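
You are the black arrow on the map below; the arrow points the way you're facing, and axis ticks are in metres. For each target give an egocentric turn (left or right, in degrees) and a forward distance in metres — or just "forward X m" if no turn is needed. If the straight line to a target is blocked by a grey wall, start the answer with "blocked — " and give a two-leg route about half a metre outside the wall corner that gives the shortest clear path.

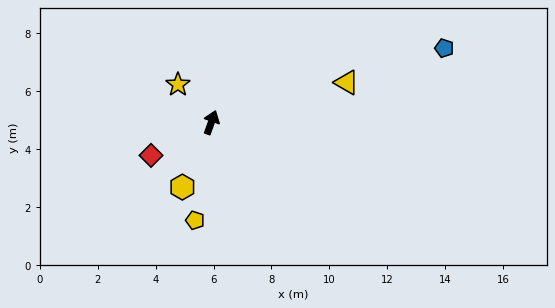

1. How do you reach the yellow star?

turn left 61°, forward 1.7 m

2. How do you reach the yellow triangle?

turn right 54°, forward 4.9 m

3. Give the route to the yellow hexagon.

turn left 176°, forward 2.4 m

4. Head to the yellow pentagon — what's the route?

turn right 170°, forward 3.4 m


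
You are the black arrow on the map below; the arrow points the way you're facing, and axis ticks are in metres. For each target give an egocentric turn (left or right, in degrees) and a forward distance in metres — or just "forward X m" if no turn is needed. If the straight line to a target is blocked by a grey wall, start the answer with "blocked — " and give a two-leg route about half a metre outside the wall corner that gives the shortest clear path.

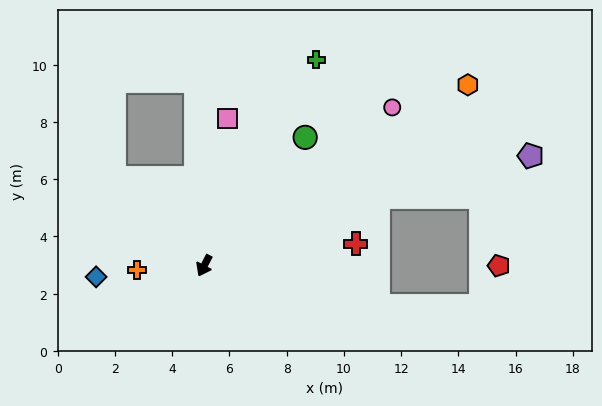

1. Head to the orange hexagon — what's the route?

turn left 152°, forward 11.2 m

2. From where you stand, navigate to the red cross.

turn left 126°, forward 5.4 m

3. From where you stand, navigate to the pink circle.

turn left 157°, forward 8.6 m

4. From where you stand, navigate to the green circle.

turn left 169°, forward 5.7 m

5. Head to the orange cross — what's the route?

turn right 59°, forward 2.4 m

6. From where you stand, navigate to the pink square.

turn right 162°, forward 5.2 m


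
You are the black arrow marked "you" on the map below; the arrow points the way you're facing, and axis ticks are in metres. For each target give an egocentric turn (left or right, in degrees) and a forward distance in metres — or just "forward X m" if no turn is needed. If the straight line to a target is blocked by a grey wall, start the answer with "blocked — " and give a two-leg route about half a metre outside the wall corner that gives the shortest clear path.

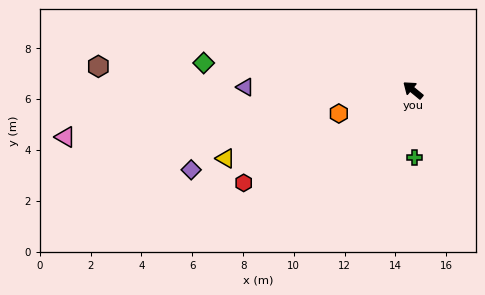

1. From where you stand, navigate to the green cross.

turn left 131°, forward 2.7 m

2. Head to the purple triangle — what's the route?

turn left 38°, forward 6.6 m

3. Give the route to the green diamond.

turn left 32°, forward 8.3 m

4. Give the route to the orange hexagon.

turn left 57°, forward 3.1 m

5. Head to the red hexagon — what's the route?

turn left 68°, forward 7.6 m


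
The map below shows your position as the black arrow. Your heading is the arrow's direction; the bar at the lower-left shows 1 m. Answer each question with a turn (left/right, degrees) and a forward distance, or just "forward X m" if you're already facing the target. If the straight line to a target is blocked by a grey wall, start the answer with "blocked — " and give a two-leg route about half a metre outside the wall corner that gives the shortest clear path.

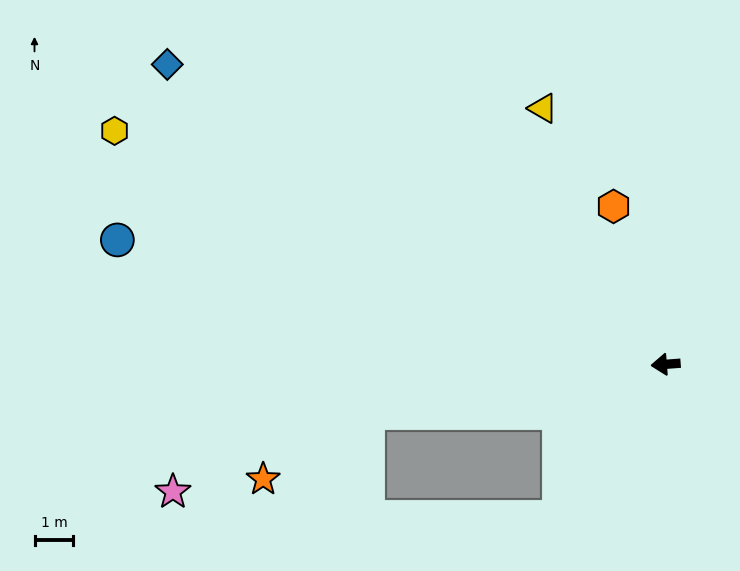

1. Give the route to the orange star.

blocked — turn left 5°, forward 7.7 m, then turn left 23°, forward 3.2 m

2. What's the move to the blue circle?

turn right 17°, forward 14.4 m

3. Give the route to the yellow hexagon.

turn right 27°, forward 15.4 m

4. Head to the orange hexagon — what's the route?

turn right 76°, forward 4.3 m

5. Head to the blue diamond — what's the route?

turn right 35°, forward 14.9 m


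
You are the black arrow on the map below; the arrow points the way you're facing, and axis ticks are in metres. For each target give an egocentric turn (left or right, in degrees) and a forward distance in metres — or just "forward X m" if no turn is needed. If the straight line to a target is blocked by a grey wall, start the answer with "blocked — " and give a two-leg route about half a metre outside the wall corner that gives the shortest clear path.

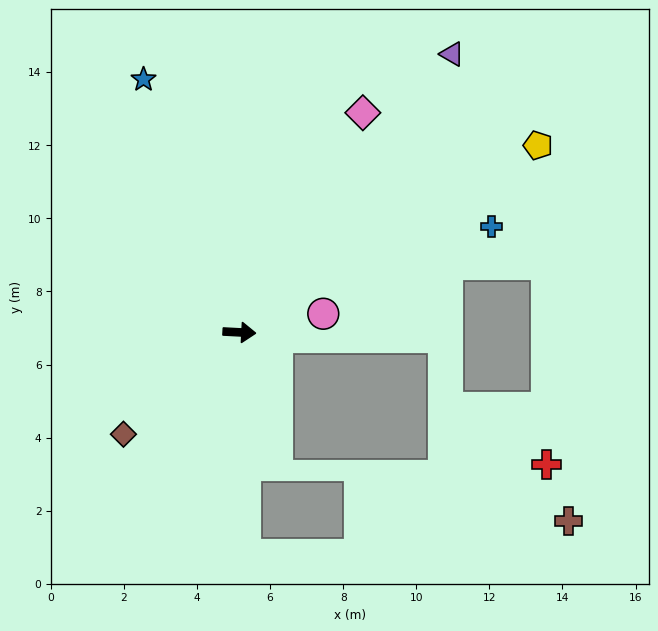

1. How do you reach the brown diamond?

turn right 136°, forward 4.2 m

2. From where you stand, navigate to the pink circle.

turn left 15°, forward 2.4 m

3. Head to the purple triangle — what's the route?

turn left 56°, forward 9.6 m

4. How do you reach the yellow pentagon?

turn left 35°, forward 9.6 m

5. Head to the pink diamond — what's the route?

turn left 64°, forward 6.9 m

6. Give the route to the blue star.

turn left 114°, forward 7.4 m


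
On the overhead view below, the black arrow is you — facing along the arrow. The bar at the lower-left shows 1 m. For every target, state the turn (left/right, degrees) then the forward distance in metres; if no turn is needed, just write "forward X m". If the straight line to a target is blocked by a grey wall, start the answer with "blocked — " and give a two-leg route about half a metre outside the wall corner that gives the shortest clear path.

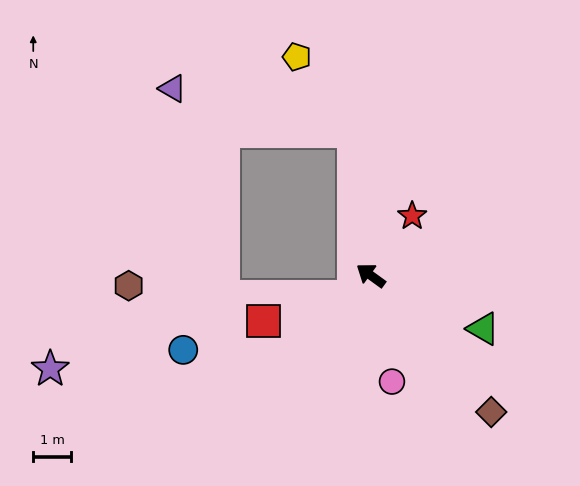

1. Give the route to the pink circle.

turn left 137°, forward 2.8 m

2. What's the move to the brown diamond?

turn left 167°, forward 4.8 m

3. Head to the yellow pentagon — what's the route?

blocked — turn right 47°, forward 3.8 m, then turn left 30°, forward 2.5 m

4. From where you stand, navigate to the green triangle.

turn right 169°, forward 3.3 m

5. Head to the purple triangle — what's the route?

blocked — turn right 47°, forward 3.8 m, then turn left 70°, forward 4.9 m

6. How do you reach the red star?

turn right 89°, forward 1.9 m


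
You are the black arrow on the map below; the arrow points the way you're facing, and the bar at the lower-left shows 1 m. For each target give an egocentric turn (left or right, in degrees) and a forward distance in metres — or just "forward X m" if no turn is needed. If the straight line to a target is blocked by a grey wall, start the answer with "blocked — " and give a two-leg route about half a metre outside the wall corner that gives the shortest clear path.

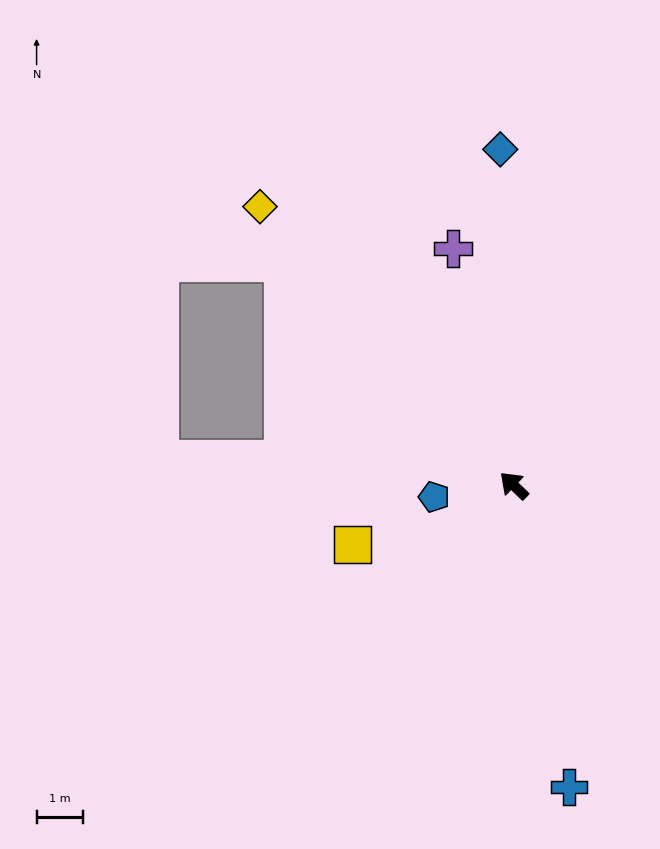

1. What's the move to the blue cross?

turn left 144°, forward 6.7 m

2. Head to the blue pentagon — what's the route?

turn left 52°, forward 1.7 m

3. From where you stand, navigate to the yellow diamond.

turn right 4°, forward 8.2 m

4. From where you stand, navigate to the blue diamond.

turn right 44°, forward 7.3 m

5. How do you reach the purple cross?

turn right 32°, forward 5.3 m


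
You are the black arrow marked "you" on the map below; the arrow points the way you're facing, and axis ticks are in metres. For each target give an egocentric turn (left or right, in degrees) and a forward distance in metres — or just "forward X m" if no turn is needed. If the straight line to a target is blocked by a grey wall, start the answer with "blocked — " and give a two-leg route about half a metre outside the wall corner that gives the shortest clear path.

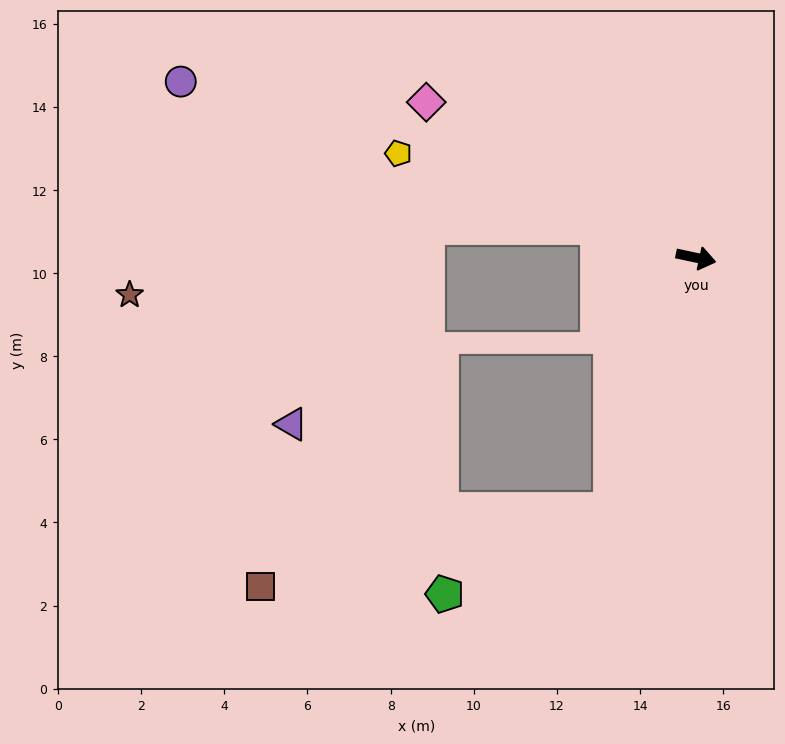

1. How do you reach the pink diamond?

turn left 162°, forward 7.5 m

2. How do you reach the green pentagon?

blocked — turn right 97°, forward 6.4 m, then turn right 44°, forward 4.5 m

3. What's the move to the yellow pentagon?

turn left 173°, forward 7.6 m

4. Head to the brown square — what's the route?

blocked — turn right 97°, forward 6.4 m, then turn right 59°, forward 8.6 m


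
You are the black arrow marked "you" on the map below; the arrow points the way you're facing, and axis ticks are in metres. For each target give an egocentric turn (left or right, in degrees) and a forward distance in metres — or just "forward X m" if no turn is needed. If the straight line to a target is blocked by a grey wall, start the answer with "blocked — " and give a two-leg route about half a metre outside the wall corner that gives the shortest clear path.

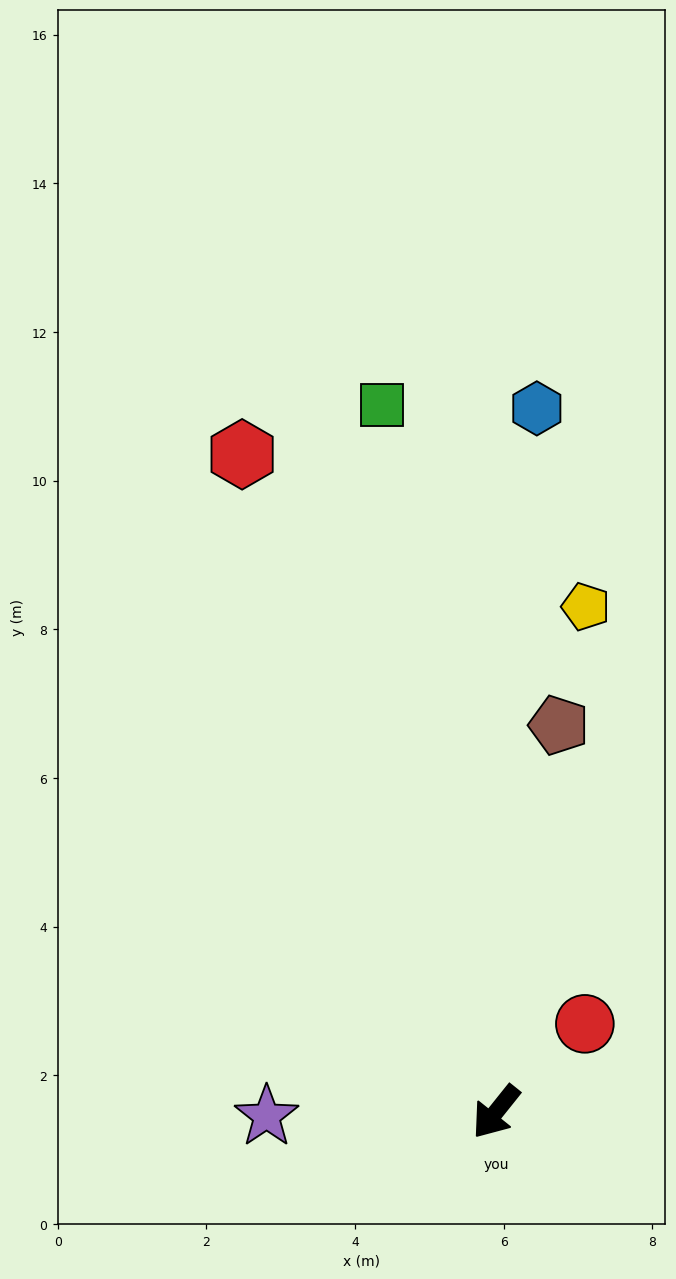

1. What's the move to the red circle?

turn left 173°, forward 1.7 m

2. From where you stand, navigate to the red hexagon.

turn right 120°, forward 9.5 m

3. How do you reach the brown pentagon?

turn right 151°, forward 5.3 m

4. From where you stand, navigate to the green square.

turn right 132°, forward 9.6 m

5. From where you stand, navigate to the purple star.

turn right 50°, forward 3.1 m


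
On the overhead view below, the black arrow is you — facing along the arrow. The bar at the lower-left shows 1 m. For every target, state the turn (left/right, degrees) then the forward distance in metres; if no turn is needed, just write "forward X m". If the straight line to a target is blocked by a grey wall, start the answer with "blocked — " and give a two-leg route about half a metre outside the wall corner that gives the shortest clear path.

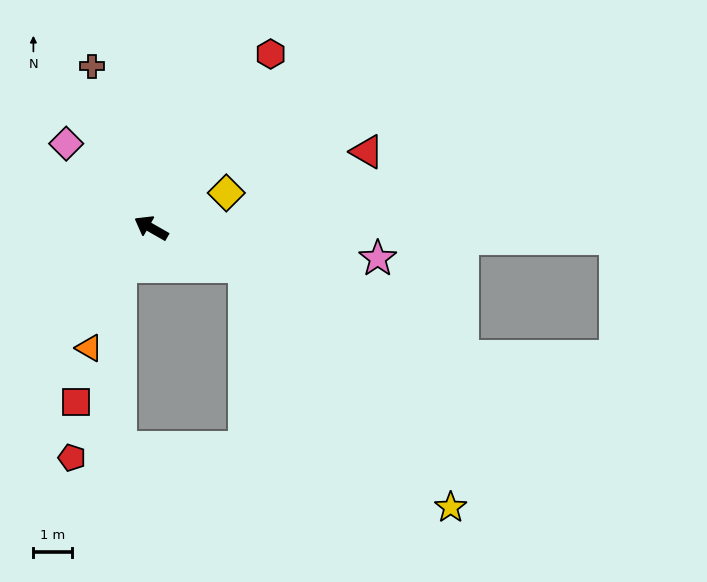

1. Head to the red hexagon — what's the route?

turn right 95°, forward 5.5 m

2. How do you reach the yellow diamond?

turn right 125°, forward 2.2 m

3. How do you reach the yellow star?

blocked — turn right 173°, forward 2.6 m, then turn right 27°, forward 8.3 m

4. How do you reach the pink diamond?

turn right 15°, forward 3.1 m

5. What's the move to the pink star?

turn right 158°, forward 6.0 m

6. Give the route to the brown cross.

turn right 40°, forward 4.5 m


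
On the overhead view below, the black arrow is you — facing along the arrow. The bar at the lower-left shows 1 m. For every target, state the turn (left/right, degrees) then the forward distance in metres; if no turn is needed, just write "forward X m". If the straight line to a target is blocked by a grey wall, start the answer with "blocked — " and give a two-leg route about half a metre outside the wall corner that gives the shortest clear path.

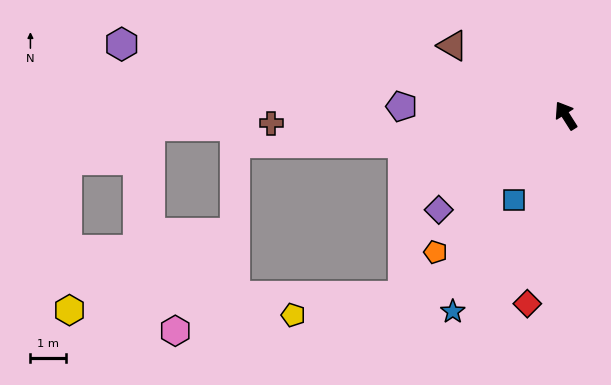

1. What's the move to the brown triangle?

turn left 26°, forward 3.8 m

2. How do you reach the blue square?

turn left 116°, forward 2.8 m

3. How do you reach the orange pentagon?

turn left 104°, forward 5.3 m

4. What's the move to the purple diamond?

turn left 94°, forward 4.5 m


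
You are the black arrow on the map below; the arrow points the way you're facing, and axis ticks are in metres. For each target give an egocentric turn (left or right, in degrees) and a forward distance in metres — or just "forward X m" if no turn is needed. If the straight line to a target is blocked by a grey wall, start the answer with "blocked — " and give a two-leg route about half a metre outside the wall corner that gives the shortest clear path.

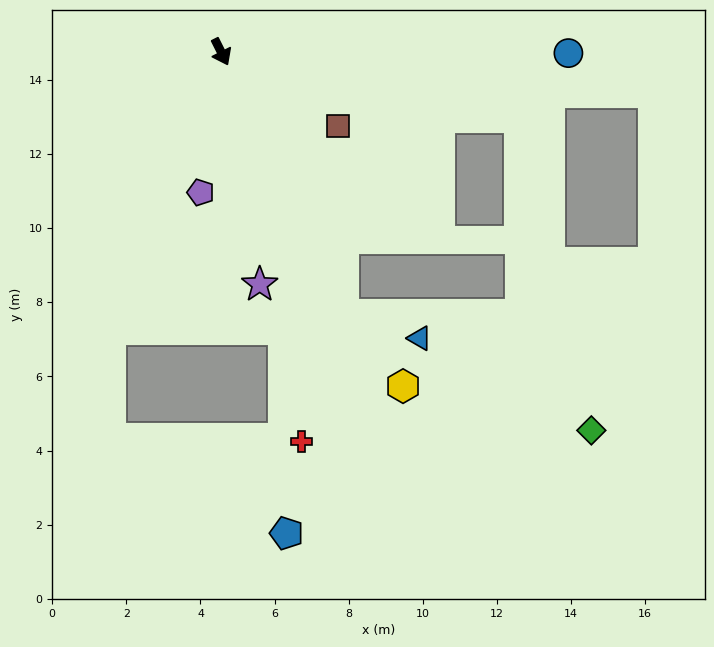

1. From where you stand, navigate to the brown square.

turn left 31°, forward 3.7 m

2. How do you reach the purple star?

turn right 17°, forward 6.4 m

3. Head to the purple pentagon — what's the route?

turn right 35°, forward 3.8 m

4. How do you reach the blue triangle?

blocked — forward 7.8 m, then turn left 46°, forward 2.2 m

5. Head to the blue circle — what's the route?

turn left 63°, forward 9.4 m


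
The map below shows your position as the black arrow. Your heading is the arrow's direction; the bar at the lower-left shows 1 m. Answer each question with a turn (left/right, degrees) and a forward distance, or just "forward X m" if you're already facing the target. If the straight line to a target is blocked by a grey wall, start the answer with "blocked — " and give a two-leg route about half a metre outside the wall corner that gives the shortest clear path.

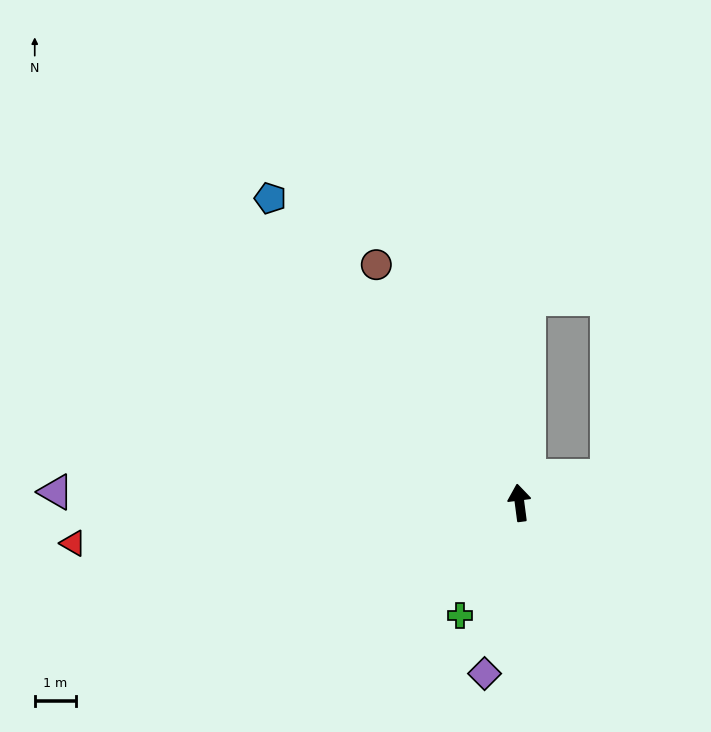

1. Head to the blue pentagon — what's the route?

turn left 32°, forward 9.6 m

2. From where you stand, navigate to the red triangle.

turn left 88°, forward 10.9 m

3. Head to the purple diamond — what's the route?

turn left 161°, forward 4.3 m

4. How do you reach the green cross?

turn left 145°, forward 3.1 m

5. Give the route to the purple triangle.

turn left 81°, forward 11.3 m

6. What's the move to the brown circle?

turn left 24°, forward 6.8 m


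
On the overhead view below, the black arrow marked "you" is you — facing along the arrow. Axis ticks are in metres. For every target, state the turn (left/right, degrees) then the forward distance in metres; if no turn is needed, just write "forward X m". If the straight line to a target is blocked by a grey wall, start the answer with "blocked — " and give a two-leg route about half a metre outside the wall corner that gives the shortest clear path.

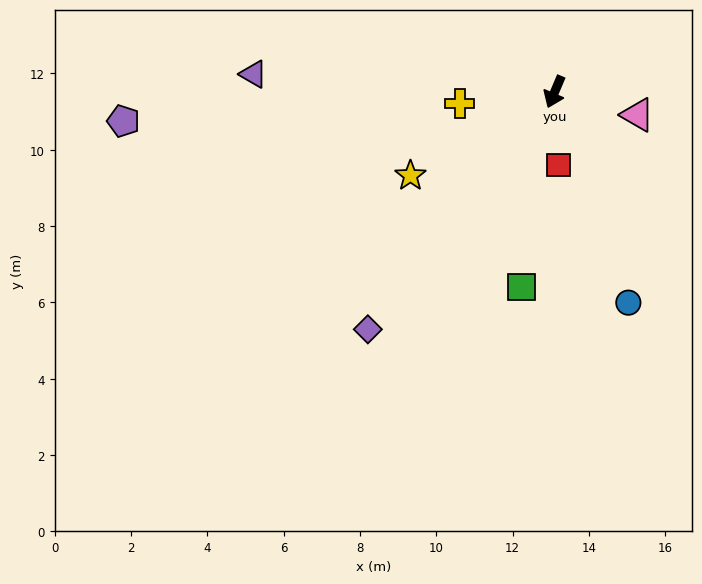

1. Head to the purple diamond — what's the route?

turn right 15°, forward 7.9 m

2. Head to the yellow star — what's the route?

turn right 37°, forward 4.4 m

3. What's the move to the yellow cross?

turn right 60°, forward 2.5 m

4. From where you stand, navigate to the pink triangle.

turn left 97°, forward 2.3 m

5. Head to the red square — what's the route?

turn left 26°, forward 1.9 m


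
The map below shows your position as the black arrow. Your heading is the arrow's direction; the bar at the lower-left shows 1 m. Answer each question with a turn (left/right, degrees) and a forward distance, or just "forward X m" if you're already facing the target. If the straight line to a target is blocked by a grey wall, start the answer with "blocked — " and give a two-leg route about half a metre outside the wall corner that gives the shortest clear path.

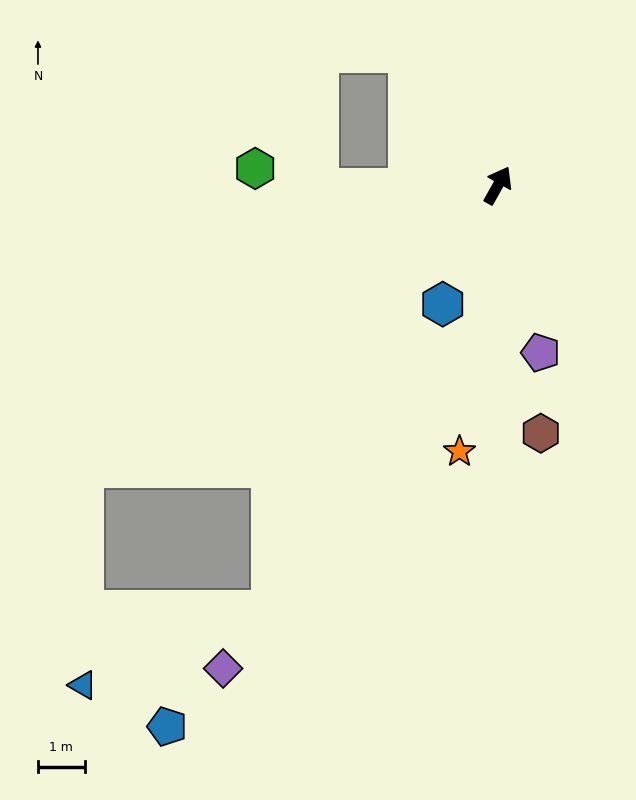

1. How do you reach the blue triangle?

blocked — turn left 154°, forward 10.7 m, then turn left 55°, forward 4.6 m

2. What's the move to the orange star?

turn right 159°, forward 5.7 m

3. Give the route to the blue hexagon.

turn right 176°, forward 2.8 m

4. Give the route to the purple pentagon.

turn right 136°, forward 3.7 m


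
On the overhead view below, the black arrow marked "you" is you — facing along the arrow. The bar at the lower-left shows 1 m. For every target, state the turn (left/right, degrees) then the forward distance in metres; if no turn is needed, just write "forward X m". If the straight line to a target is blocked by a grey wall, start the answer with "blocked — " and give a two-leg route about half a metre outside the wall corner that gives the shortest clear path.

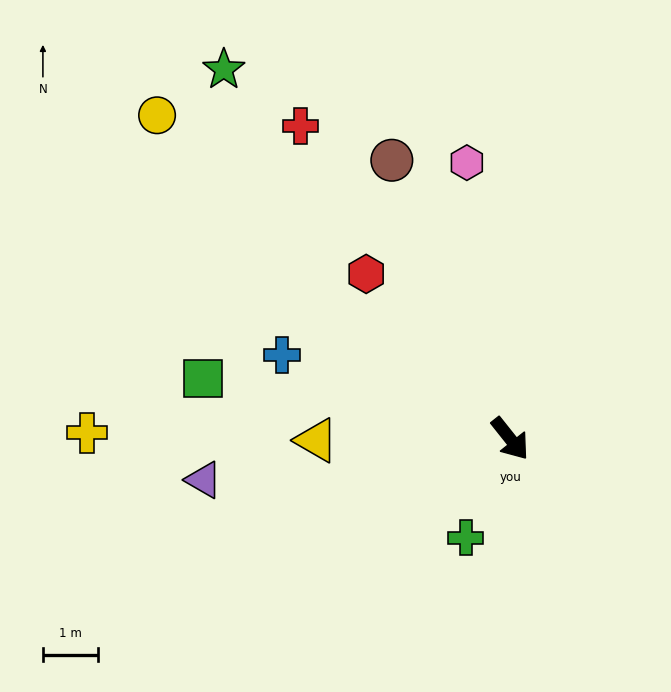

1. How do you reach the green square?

turn right 140°, forward 5.6 m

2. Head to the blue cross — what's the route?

turn right 149°, forward 4.4 m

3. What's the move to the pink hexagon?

turn left 150°, forward 5.0 m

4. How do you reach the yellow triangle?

turn right 128°, forward 3.5 m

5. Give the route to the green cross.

turn right 63°, forward 1.9 m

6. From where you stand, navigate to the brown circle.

turn left 165°, forward 5.4 m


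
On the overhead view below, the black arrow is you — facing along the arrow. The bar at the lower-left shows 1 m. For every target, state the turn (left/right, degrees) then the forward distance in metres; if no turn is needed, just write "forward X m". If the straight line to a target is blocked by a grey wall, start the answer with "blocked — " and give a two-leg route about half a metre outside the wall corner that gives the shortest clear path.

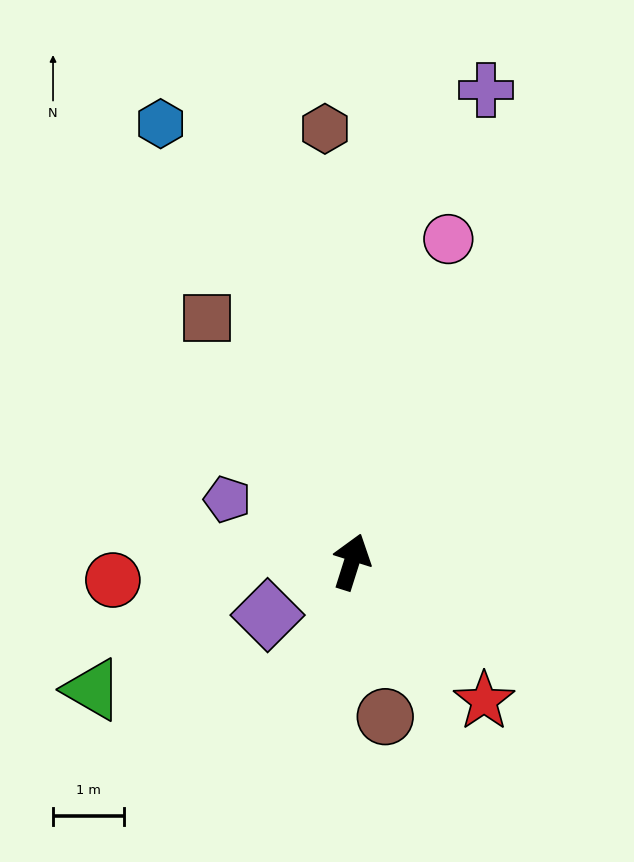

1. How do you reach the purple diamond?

turn left 140°, forward 1.4 m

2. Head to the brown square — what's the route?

turn left 48°, forward 4.0 m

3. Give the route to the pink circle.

forward 4.7 m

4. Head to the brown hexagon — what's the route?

turn left 21°, forward 6.1 m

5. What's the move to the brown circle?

turn right 150°, forward 2.2 m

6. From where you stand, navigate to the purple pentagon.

turn left 81°, forward 2.0 m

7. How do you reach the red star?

turn right 119°, forward 2.7 m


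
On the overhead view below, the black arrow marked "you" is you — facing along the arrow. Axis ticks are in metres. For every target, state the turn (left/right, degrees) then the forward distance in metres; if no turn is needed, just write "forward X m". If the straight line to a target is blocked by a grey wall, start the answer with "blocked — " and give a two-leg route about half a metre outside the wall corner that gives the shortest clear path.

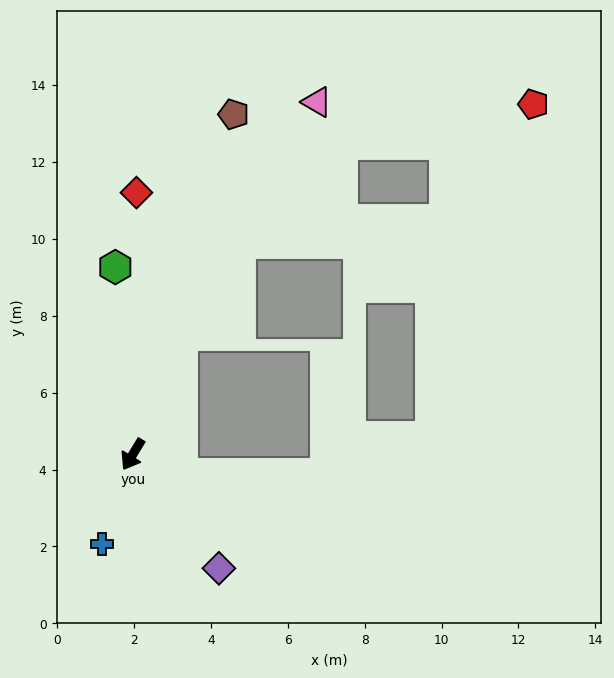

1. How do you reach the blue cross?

turn left 12°, forward 2.5 m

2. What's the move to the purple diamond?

turn left 68°, forward 3.7 m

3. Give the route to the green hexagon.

turn right 143°, forward 4.9 m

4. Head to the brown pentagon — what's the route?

turn right 165°, forward 9.2 m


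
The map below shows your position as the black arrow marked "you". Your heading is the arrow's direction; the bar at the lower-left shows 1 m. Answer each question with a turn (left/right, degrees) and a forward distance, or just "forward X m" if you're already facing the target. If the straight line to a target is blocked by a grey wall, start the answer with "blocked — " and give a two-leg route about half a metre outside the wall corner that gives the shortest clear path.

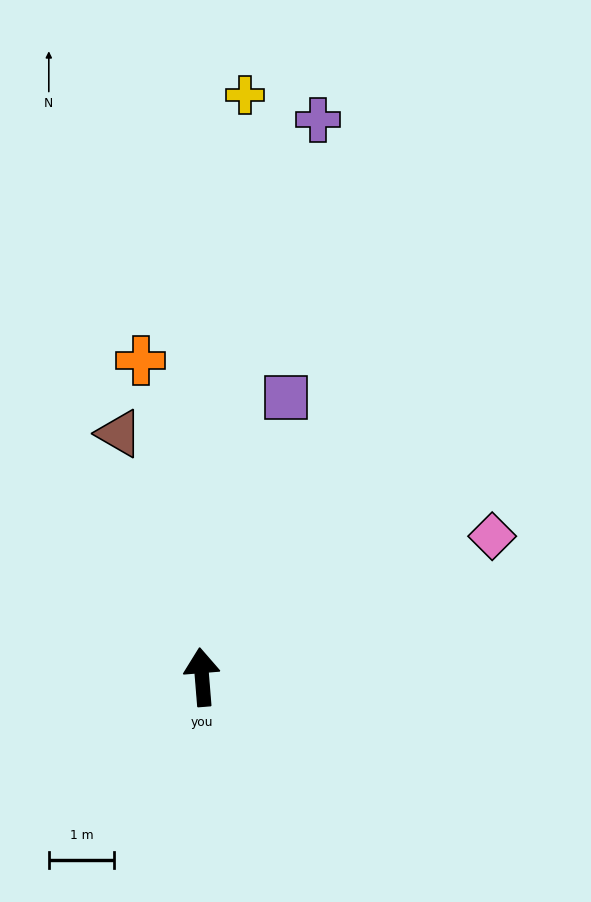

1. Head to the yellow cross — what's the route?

turn right 9°, forward 9.0 m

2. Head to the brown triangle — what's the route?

turn left 14°, forward 4.0 m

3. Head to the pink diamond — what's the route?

turn right 69°, forward 5.0 m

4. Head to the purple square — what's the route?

turn right 21°, forward 4.5 m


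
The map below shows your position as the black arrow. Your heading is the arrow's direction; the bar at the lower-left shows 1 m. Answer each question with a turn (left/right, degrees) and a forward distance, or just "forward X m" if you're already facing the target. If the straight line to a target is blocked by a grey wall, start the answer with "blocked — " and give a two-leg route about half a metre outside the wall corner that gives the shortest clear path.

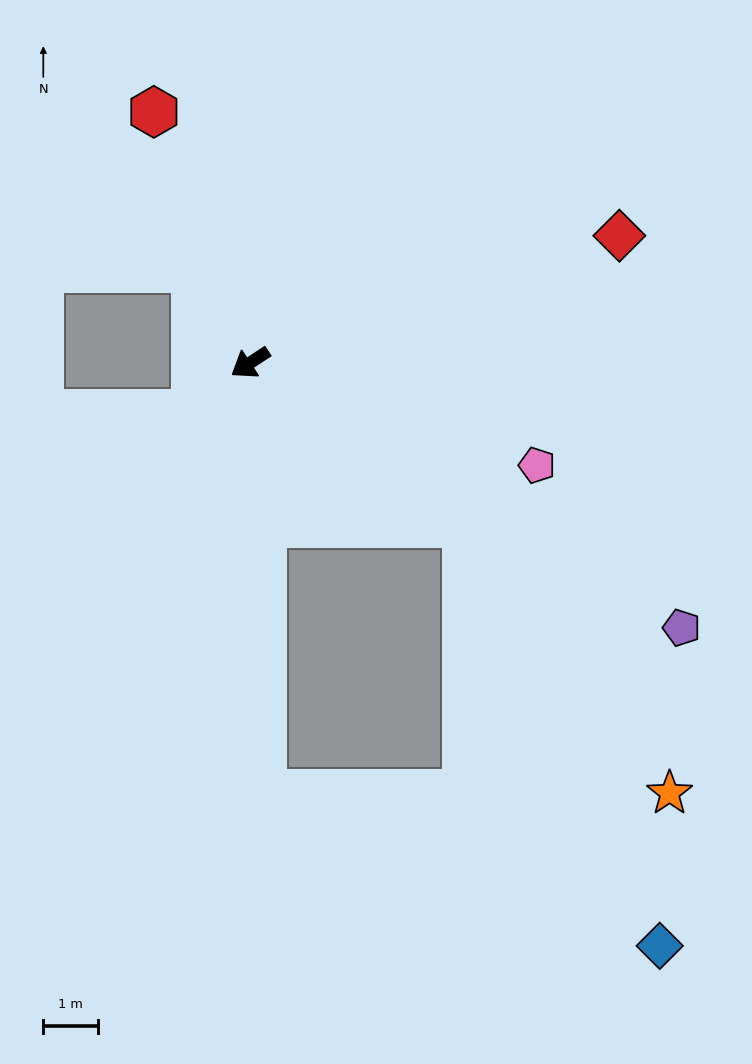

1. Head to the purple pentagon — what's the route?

turn left 115°, forward 9.2 m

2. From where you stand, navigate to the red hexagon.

turn right 102°, forward 4.9 m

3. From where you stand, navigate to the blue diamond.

blocked — turn left 110°, forward 4.9 m, then turn right 29°, forward 8.4 m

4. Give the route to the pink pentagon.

turn left 127°, forward 5.5 m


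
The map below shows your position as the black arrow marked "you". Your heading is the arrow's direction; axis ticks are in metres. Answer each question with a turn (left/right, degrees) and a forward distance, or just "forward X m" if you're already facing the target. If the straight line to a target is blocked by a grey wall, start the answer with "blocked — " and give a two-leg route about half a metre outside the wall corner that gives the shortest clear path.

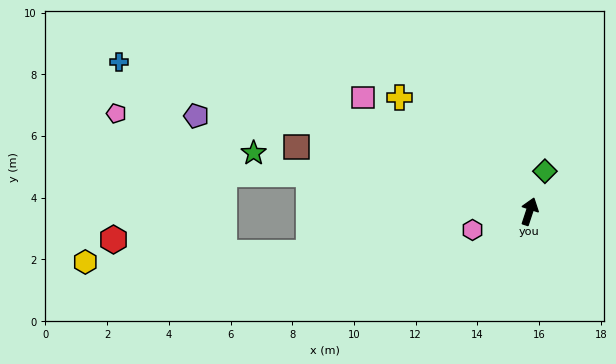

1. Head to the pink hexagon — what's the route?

turn left 126°, forward 1.9 m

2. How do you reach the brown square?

turn left 93°, forward 7.8 m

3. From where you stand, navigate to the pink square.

turn left 74°, forward 6.5 m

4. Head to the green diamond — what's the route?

turn right 3°, forward 1.4 m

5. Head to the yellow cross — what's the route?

turn left 67°, forward 5.6 m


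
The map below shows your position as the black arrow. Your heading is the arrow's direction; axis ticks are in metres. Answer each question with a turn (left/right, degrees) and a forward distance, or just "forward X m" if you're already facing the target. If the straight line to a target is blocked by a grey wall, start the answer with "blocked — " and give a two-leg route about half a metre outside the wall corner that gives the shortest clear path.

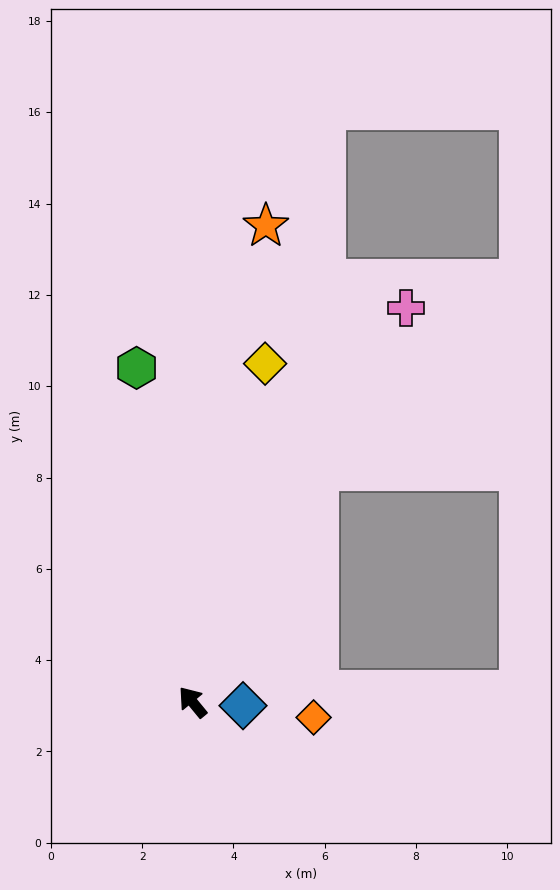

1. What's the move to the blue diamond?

turn right 134°, forward 1.1 m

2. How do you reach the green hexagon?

turn right 30°, forward 7.4 m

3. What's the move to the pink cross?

turn right 68°, forward 9.8 m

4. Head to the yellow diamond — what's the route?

turn right 52°, forward 7.6 m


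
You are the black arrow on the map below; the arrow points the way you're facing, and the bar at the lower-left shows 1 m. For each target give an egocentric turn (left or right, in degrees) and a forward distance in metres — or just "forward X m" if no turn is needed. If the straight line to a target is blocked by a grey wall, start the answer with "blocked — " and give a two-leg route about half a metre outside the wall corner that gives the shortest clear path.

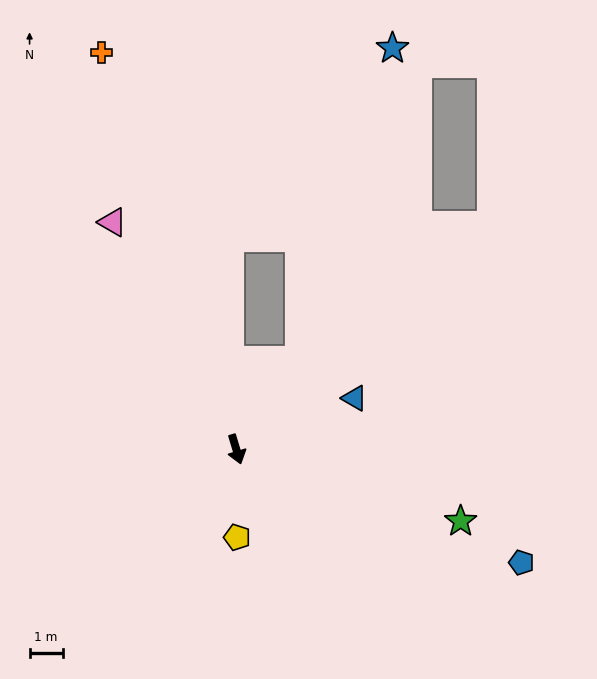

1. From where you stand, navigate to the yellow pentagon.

turn right 16°, forward 2.7 m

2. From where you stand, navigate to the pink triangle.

turn right 168°, forward 7.8 m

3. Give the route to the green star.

turn left 55°, forward 7.1 m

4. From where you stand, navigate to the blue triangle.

turn left 97°, forward 3.9 m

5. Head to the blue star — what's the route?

blocked — turn left 128°, forward 3.3 m, then turn left 18°, forward 9.8 m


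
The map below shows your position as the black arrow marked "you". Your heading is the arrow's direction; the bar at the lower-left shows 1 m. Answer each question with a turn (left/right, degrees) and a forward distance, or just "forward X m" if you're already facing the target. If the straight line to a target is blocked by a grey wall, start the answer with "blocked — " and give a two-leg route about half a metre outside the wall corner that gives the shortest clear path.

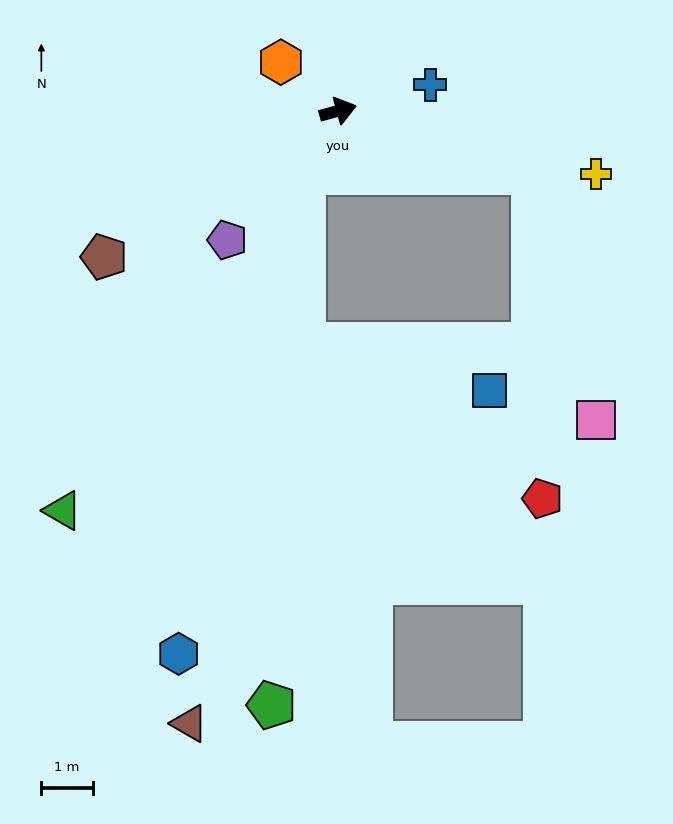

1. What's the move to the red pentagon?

blocked — turn right 33°, forward 4.0 m, then turn right 71°, forward 6.3 m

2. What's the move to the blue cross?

forward 1.9 m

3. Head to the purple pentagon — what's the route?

turn right 146°, forward 3.3 m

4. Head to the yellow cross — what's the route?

turn right 29°, forward 5.2 m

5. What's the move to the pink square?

blocked — turn right 33°, forward 4.0 m, then turn right 58°, forward 5.0 m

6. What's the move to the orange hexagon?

turn left 124°, forward 1.5 m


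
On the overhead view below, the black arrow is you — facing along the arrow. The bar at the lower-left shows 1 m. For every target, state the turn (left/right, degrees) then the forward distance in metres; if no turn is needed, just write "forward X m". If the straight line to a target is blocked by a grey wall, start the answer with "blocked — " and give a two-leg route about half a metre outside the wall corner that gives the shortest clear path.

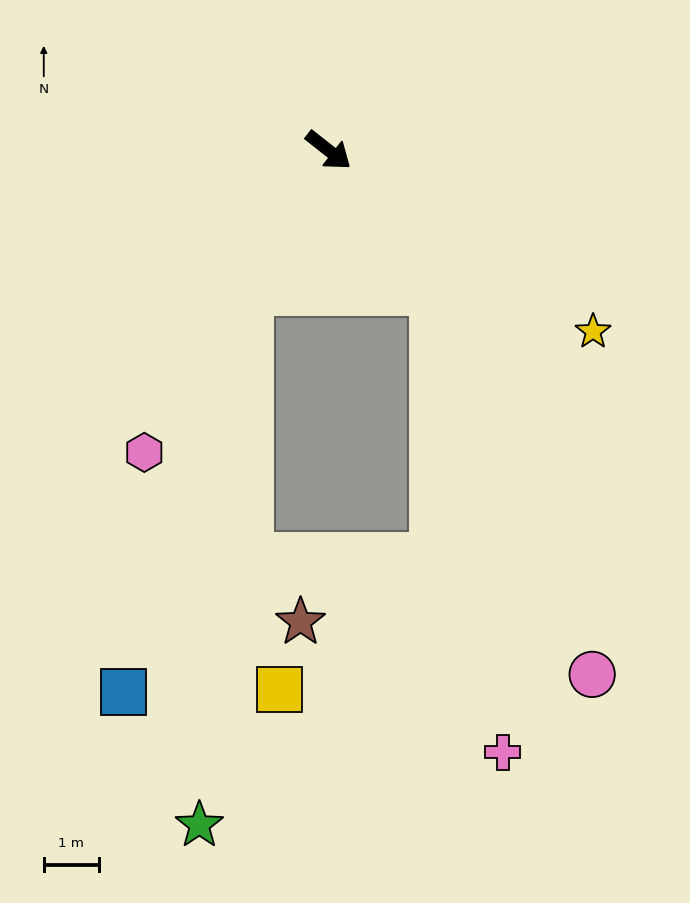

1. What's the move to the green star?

blocked — turn right 81°, forward 2.9 m, then turn left 24°, forward 9.7 m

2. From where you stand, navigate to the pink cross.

blocked — turn right 15°, forward 3.2 m, then turn right 28°, forward 8.5 m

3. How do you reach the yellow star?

turn left 4°, forward 5.8 m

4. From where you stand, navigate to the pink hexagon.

turn right 83°, forward 6.4 m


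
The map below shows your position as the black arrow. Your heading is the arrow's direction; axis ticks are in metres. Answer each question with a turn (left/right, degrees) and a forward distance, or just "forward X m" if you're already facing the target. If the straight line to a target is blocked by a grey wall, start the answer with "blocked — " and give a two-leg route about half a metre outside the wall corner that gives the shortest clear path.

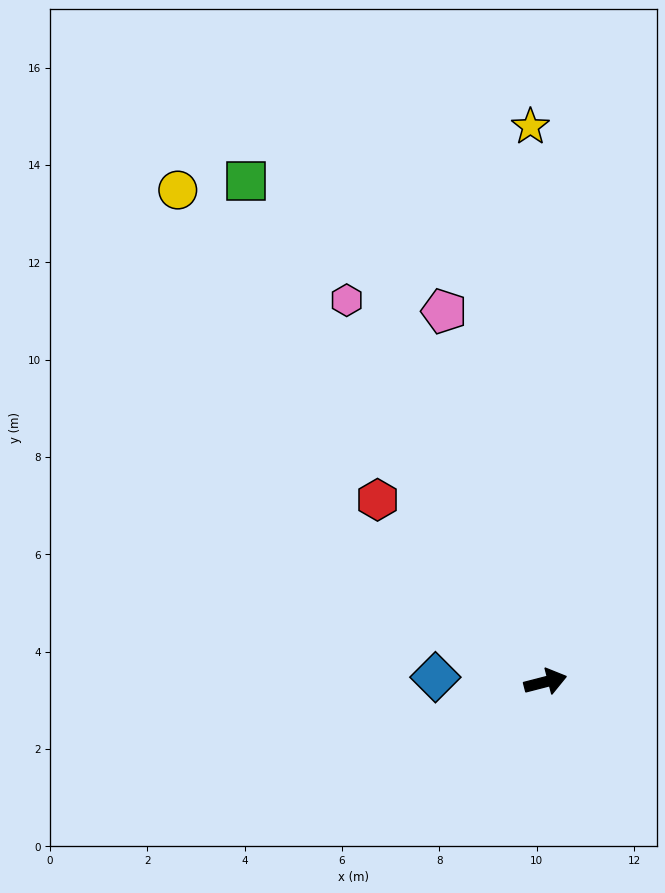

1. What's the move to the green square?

turn left 106°, forward 12.0 m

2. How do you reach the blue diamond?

turn left 163°, forward 2.3 m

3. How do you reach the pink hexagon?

turn left 103°, forward 8.8 m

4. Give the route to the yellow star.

turn left 77°, forward 11.4 m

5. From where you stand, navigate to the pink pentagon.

turn left 91°, forward 7.9 m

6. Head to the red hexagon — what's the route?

turn left 118°, forward 5.1 m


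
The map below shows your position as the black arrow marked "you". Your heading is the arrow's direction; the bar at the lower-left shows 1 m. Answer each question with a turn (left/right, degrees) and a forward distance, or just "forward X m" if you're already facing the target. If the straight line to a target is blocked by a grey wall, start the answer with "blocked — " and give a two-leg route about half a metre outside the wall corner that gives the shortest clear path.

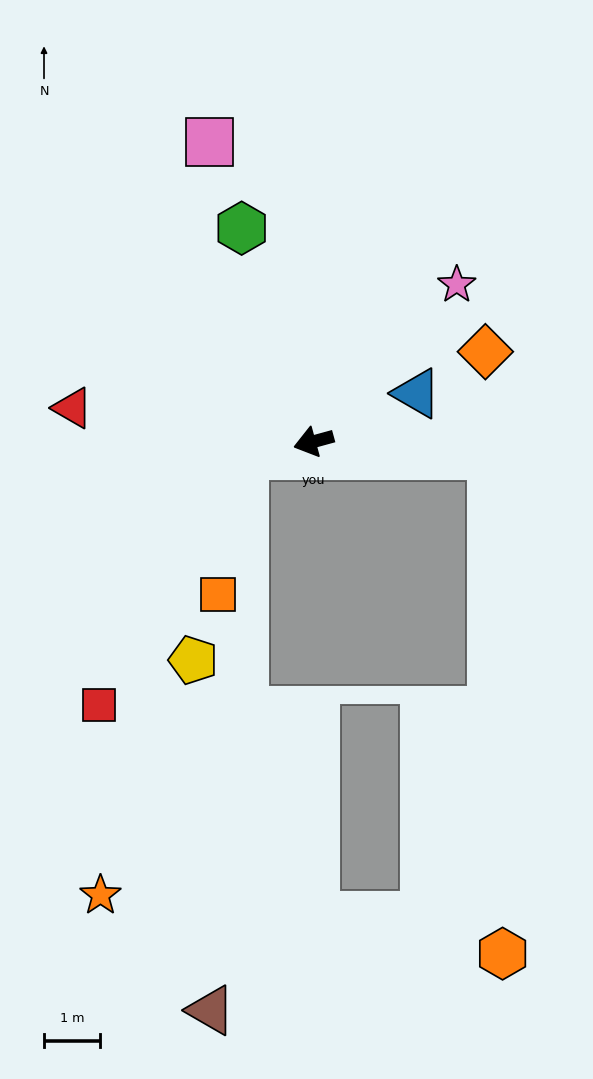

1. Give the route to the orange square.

blocked — turn right 4°, forward 1.2 m, then turn left 68°, forward 2.5 m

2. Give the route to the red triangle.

turn right 23°, forward 4.3 m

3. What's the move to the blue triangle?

turn right 170°, forward 2.0 m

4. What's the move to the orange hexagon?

blocked — turn left 160°, forward 3.2 m, then turn right 84°, forward 8.8 m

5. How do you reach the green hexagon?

turn right 87°, forward 4.0 m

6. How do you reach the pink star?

turn right 148°, forward 3.8 m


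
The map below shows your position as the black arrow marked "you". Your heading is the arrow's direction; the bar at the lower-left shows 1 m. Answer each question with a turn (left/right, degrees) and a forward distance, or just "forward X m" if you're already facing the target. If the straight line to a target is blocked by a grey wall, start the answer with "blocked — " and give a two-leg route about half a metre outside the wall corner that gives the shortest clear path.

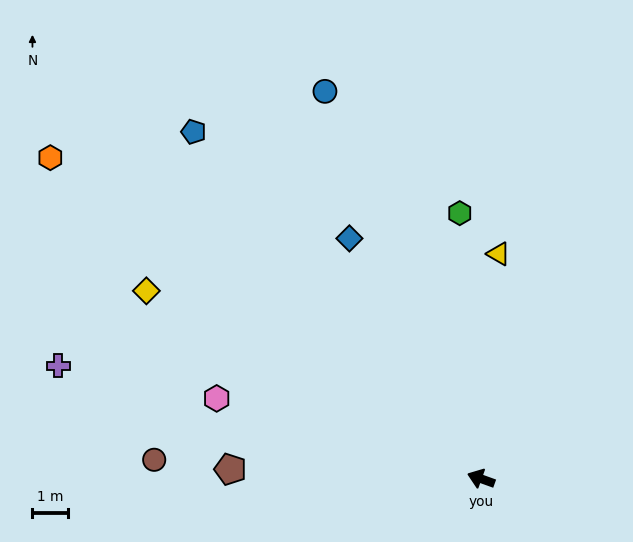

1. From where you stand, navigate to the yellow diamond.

turn right 9°, forward 10.7 m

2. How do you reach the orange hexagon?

turn right 17°, forward 15.0 m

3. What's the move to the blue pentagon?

turn right 31°, forward 12.6 m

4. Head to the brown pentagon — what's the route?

turn left 18°, forward 7.0 m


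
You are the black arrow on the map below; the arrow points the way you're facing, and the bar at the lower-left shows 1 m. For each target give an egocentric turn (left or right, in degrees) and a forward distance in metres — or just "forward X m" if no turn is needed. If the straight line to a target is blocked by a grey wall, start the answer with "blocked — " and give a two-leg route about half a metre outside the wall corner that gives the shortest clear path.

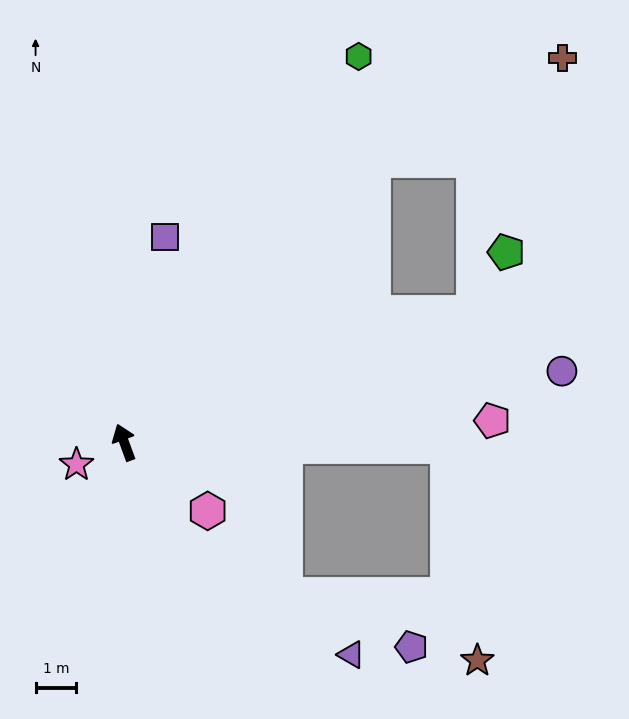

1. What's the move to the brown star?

blocked — turn right 111°, forward 7.9 m, then turn right 81°, forward 5.3 m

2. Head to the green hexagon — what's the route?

turn right 51°, forward 11.0 m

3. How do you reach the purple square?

turn right 31°, forward 5.1 m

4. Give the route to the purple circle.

turn right 101°, forward 10.8 m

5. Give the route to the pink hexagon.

turn right 150°, forward 2.6 m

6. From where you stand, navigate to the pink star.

turn left 95°, forward 1.3 m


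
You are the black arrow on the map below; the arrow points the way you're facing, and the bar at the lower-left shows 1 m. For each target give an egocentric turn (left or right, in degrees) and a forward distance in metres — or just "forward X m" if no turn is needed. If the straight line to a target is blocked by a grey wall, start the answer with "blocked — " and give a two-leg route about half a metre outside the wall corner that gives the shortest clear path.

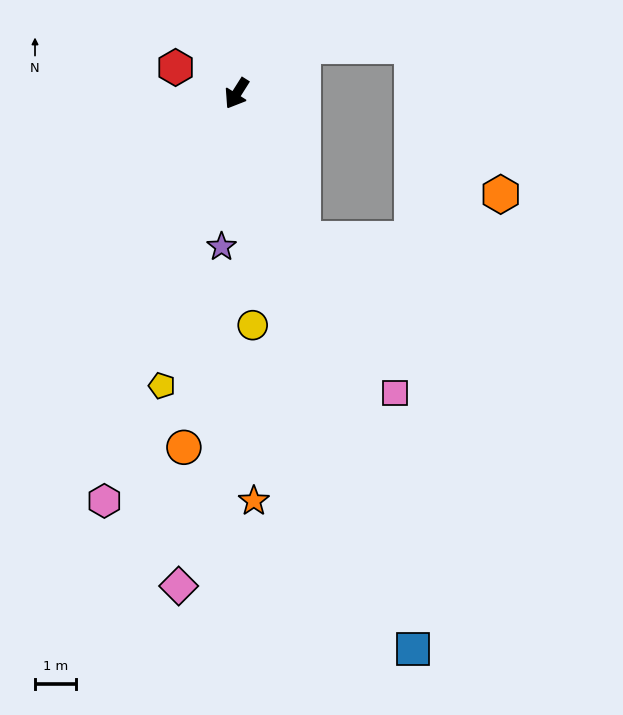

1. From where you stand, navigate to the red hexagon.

turn right 81°, forward 1.6 m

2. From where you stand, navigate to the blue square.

turn left 50°, forward 14.2 m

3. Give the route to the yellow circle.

turn left 36°, forward 5.7 m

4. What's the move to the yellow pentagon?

turn left 18°, forward 7.4 m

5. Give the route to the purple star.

turn left 27°, forward 3.8 m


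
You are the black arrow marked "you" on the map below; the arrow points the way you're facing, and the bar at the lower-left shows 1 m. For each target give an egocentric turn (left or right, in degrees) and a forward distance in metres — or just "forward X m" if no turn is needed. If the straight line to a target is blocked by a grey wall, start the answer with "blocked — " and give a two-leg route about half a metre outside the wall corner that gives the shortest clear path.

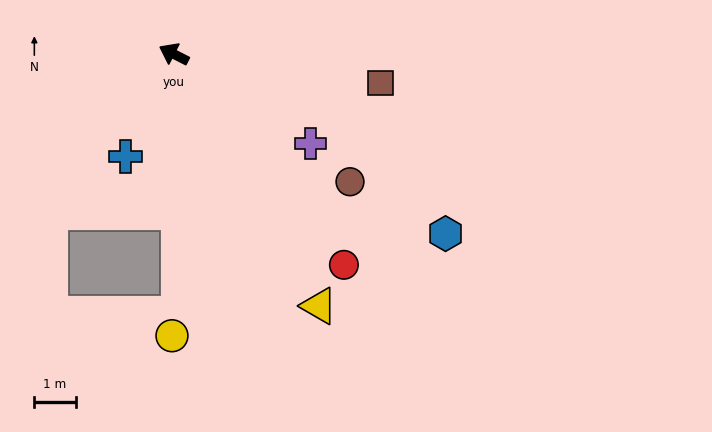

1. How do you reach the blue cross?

turn left 92°, forward 2.7 m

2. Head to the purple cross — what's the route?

turn left 174°, forward 4.0 m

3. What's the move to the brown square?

turn right 161°, forward 5.1 m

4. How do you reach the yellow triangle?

turn left 147°, forward 7.0 m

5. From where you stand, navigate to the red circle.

turn left 156°, forward 6.6 m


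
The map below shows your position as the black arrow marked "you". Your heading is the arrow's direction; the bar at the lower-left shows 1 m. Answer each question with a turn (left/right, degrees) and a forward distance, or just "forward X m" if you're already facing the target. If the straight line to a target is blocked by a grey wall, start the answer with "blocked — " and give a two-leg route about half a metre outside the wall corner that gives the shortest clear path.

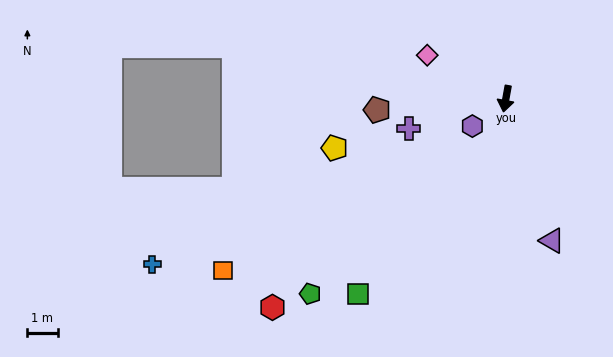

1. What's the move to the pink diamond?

turn right 109°, forward 3.0 m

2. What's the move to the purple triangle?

turn left 28°, forward 4.9 m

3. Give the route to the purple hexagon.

turn right 41°, forward 1.4 m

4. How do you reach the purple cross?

turn right 63°, forward 3.4 m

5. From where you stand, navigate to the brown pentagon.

turn right 75°, forward 4.3 m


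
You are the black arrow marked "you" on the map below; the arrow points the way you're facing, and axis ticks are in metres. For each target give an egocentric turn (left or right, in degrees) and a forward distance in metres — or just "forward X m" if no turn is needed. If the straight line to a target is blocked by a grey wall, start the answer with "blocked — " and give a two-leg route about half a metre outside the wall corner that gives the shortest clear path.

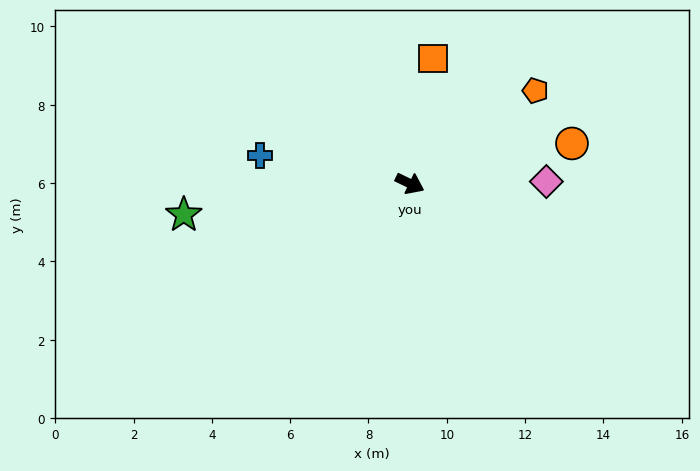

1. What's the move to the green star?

turn right 146°, forward 5.8 m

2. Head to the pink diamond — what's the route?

turn left 27°, forward 3.5 m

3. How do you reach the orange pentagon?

turn left 62°, forward 4.0 m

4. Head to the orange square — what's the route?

turn left 105°, forward 3.2 m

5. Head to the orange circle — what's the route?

turn left 40°, forward 4.3 m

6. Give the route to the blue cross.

turn right 165°, forward 3.9 m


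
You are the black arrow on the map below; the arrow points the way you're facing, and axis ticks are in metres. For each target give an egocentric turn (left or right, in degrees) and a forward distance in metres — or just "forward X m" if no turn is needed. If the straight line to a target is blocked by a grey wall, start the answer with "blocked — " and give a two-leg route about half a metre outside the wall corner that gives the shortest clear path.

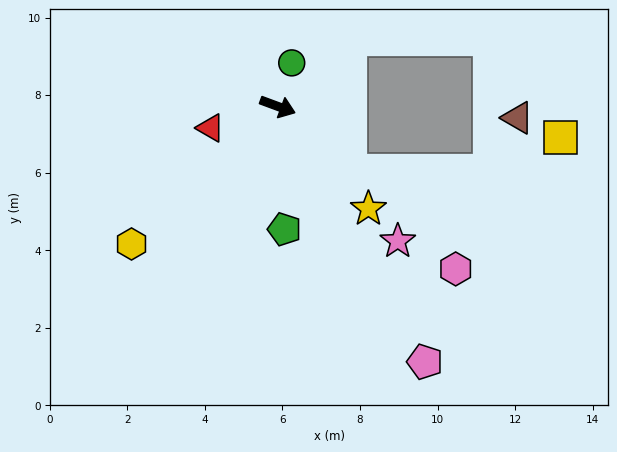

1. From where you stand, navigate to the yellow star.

turn right 28°, forward 3.5 m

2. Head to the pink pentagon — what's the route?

turn right 40°, forward 7.6 m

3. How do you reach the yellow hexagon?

turn right 116°, forward 5.2 m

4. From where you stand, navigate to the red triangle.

turn right 142°, forward 1.8 m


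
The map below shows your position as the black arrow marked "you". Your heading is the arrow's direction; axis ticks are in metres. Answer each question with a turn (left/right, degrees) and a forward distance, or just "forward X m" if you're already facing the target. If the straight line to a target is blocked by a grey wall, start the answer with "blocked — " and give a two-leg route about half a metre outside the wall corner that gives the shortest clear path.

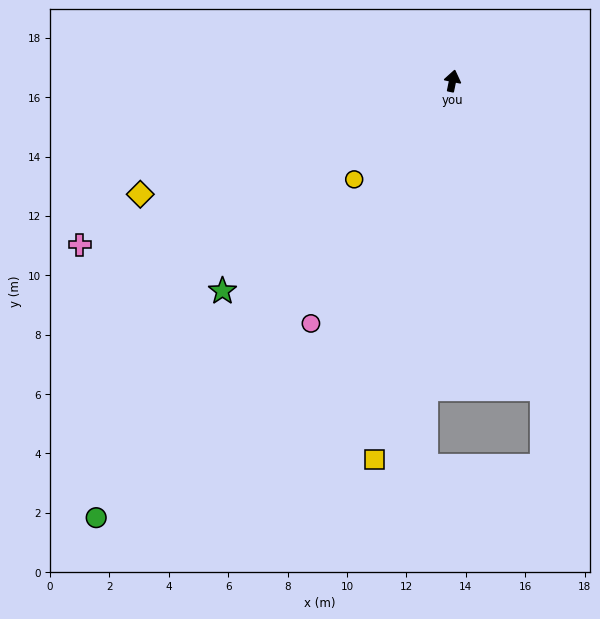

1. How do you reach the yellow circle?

turn left 147°, forward 4.7 m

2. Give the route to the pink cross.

turn left 125°, forward 13.7 m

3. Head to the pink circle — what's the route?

turn left 161°, forward 9.5 m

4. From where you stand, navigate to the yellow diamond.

turn left 122°, forward 11.2 m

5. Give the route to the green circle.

turn left 152°, forward 19.0 m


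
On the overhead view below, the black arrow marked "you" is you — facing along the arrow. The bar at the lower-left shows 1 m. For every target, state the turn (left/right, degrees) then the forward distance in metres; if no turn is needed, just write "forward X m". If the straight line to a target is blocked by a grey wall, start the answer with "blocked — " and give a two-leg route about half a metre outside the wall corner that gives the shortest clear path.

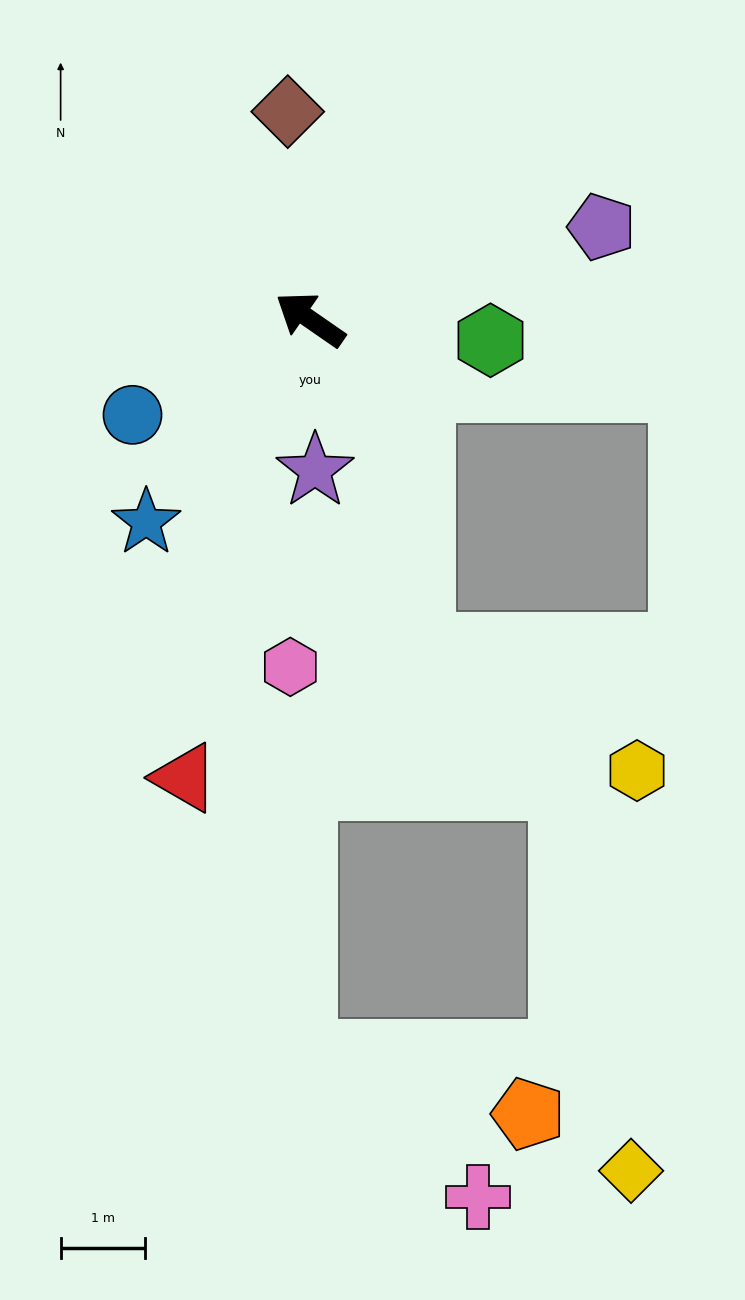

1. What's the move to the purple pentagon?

turn right 128°, forward 3.6 m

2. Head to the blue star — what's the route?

turn left 86°, forward 3.1 m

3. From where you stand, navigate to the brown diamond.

turn right 49°, forward 2.5 m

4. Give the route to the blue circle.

turn left 63°, forward 2.4 m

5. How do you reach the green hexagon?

turn right 152°, forward 2.2 m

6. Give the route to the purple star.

turn left 127°, forward 1.8 m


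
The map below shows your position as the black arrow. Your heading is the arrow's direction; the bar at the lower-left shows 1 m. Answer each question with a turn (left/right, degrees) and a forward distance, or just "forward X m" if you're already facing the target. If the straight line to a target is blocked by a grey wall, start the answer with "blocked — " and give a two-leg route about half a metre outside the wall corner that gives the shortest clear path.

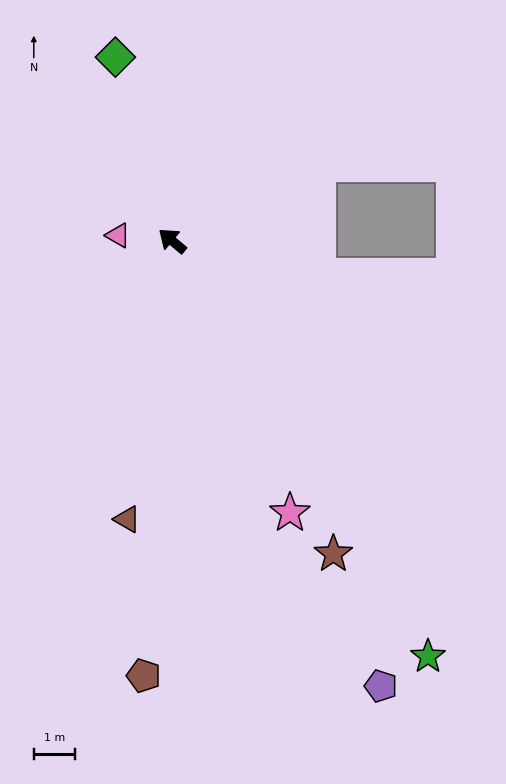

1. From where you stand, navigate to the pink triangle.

turn left 34°, forward 1.3 m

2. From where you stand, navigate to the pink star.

turn left 153°, forward 7.1 m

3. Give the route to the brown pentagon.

turn left 126°, forward 10.5 m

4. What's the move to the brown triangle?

turn left 121°, forward 6.8 m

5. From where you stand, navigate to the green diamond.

turn right 33°, forward 4.6 m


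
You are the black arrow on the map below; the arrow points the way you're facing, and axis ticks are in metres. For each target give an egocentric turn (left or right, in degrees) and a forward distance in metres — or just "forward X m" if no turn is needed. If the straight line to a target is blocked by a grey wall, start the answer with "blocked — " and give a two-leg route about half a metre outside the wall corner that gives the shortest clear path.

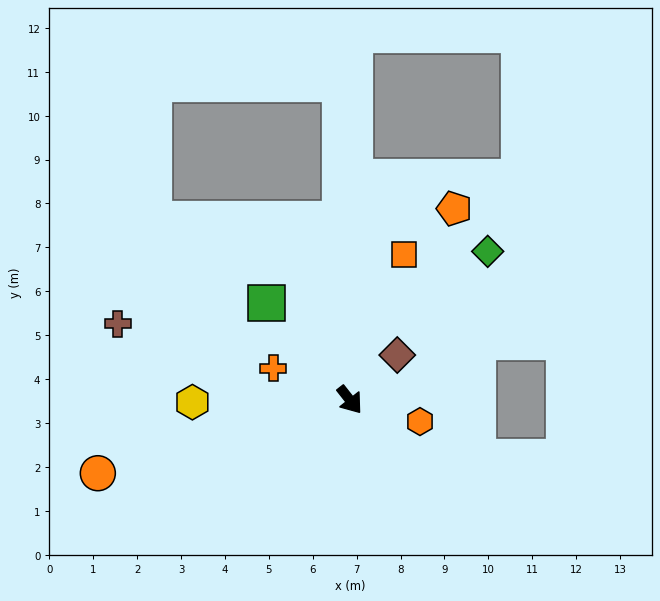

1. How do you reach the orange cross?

turn right 151°, forward 1.9 m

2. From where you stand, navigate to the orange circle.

turn right 112°, forward 6.0 m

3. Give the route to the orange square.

turn left 121°, forward 3.5 m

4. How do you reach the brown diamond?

turn left 95°, forward 1.5 m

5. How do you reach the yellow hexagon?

turn right 127°, forward 3.6 m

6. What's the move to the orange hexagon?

turn left 35°, forward 1.7 m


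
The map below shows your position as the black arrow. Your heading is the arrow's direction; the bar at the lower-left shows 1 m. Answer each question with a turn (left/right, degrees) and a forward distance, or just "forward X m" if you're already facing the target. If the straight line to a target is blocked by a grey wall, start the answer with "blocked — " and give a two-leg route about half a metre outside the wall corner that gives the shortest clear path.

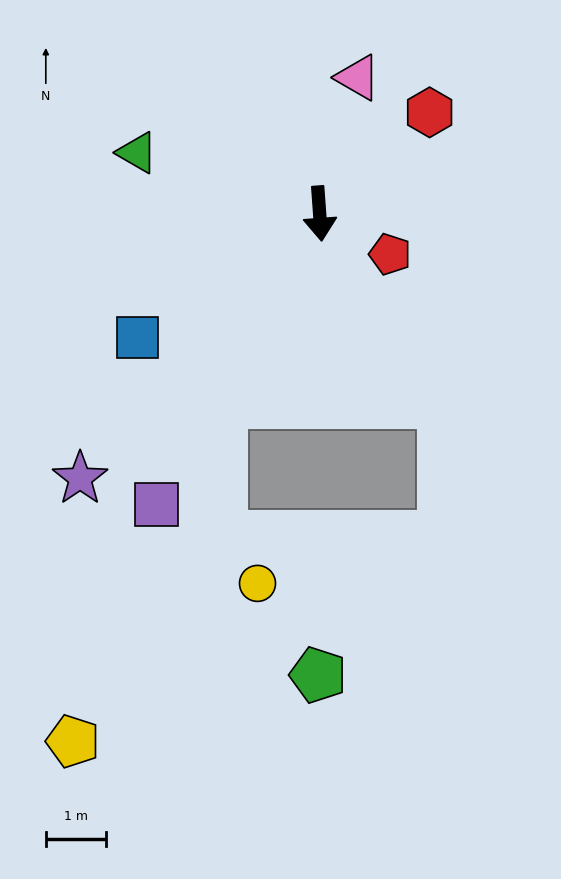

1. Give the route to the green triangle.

turn right 113°, forward 3.2 m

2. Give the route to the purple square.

turn right 33°, forward 5.6 m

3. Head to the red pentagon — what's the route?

turn left 56°, forward 1.4 m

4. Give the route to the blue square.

turn right 60°, forward 3.7 m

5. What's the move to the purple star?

turn right 46°, forward 6.0 m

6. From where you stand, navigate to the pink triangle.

turn left 160°, forward 2.4 m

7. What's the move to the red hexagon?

turn left 129°, forward 2.5 m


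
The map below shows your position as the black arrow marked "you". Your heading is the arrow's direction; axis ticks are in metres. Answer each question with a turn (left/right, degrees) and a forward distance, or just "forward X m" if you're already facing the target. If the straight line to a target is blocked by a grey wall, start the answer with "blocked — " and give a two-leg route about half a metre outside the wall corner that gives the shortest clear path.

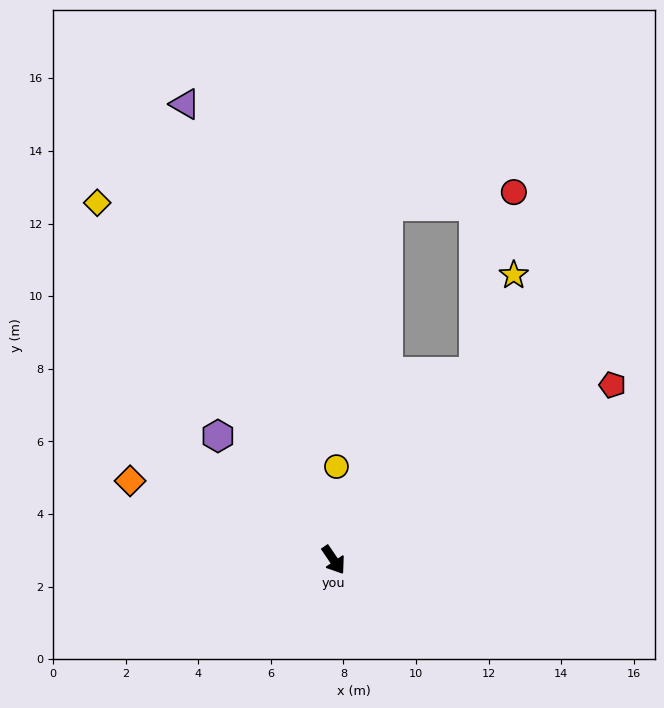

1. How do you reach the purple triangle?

turn left 164°, forward 13.2 m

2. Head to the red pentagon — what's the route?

turn left 88°, forward 9.1 m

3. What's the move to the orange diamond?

turn right 146°, forward 6.0 m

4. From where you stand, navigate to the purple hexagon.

turn right 171°, forward 4.7 m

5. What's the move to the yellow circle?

turn left 144°, forward 2.6 m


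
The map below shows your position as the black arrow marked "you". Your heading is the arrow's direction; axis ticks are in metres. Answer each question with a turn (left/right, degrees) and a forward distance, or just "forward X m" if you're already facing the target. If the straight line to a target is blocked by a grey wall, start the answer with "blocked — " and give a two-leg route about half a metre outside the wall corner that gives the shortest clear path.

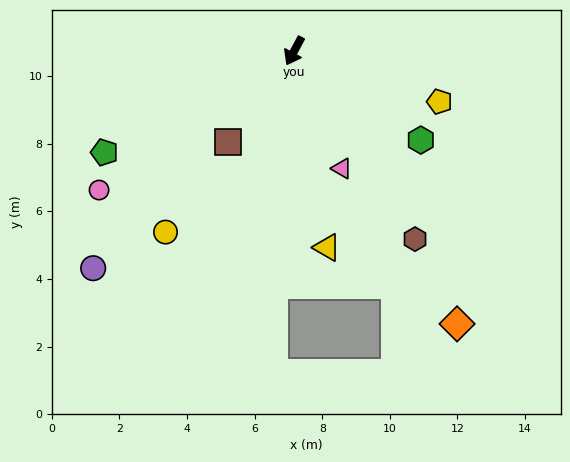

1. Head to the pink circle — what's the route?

turn right 26°, forward 7.1 m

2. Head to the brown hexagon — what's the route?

turn left 61°, forward 6.6 m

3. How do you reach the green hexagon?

turn left 83°, forward 4.6 m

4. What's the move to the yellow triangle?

turn left 38°, forward 5.9 m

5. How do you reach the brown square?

turn right 8°, forward 3.3 m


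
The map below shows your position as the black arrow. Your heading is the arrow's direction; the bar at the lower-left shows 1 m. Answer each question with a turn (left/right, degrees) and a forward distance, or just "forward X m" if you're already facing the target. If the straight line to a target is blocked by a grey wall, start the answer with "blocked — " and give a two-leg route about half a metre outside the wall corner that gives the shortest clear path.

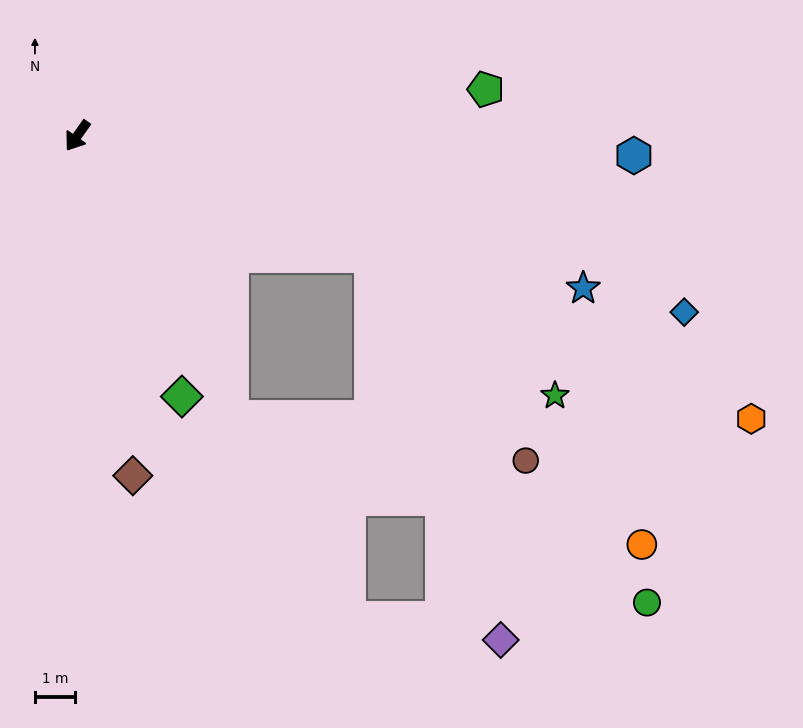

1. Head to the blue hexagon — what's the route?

turn left 123°, forward 13.9 m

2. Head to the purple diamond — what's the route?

blocked — turn left 103°, forward 7.9 m, then turn right 49°, forward 10.1 m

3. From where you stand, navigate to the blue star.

turn left 108°, forward 13.2 m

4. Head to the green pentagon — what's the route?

turn left 132°, forward 10.3 m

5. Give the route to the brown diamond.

turn left 44°, forward 8.6 m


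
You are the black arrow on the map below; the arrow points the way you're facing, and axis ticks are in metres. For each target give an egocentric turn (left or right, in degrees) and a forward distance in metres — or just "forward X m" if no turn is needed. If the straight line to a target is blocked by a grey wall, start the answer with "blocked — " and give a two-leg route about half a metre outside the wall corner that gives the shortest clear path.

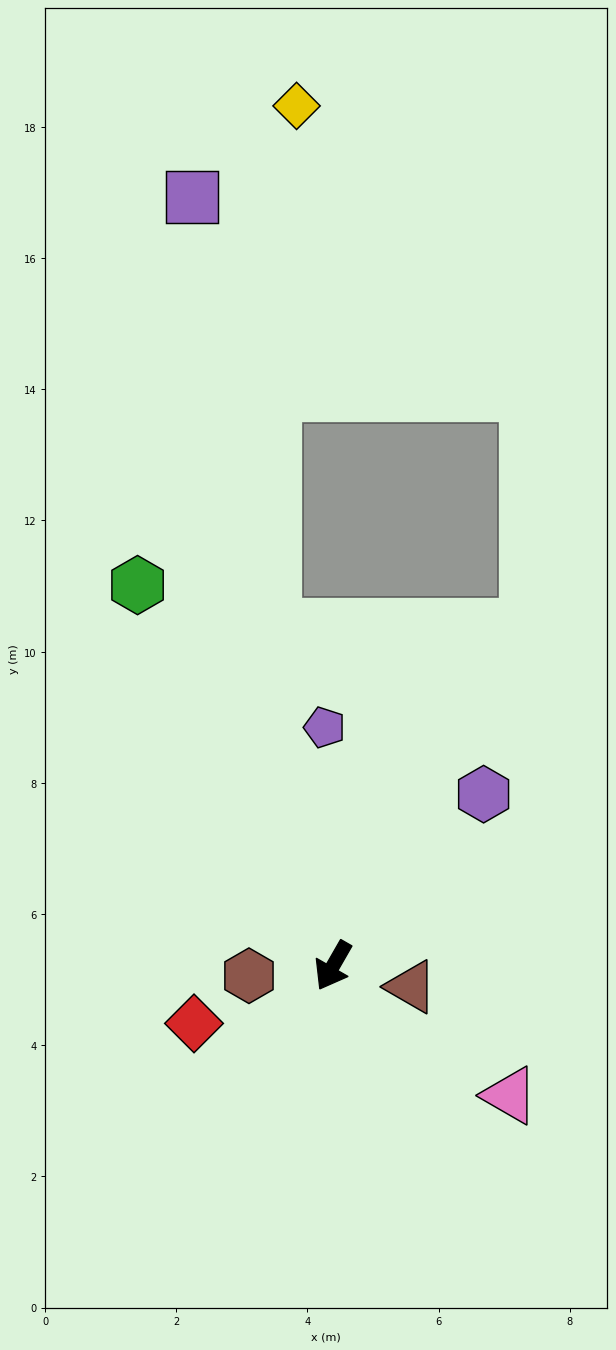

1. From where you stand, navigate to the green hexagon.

turn right 123°, forward 6.5 m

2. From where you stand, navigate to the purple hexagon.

turn left 169°, forward 3.5 m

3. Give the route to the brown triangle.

turn left 105°, forward 1.2 m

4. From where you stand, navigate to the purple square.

turn right 140°, forward 11.9 m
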